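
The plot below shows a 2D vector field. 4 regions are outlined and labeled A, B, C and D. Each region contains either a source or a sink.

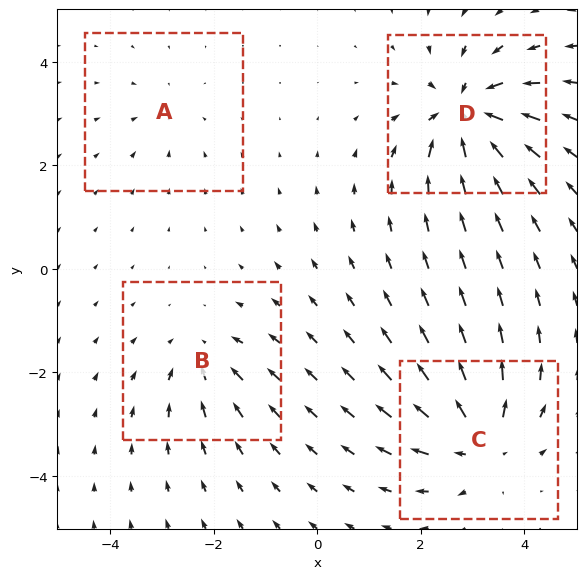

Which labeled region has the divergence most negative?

Divergence at each region's feature centre — A: about -2, B: about -4, C: about +6, D: about -8. Region D is most negative.

D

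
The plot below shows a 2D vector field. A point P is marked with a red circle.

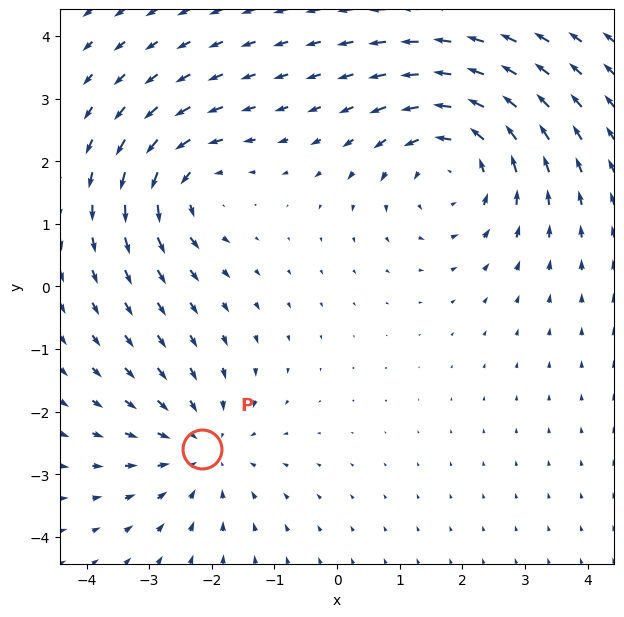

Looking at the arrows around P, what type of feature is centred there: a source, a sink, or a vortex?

At P (-2.2, -2.6) the arrows converge inward. Divergence about -3, curl ≈0 — negative divergence with near-zero curl is a sink.

sink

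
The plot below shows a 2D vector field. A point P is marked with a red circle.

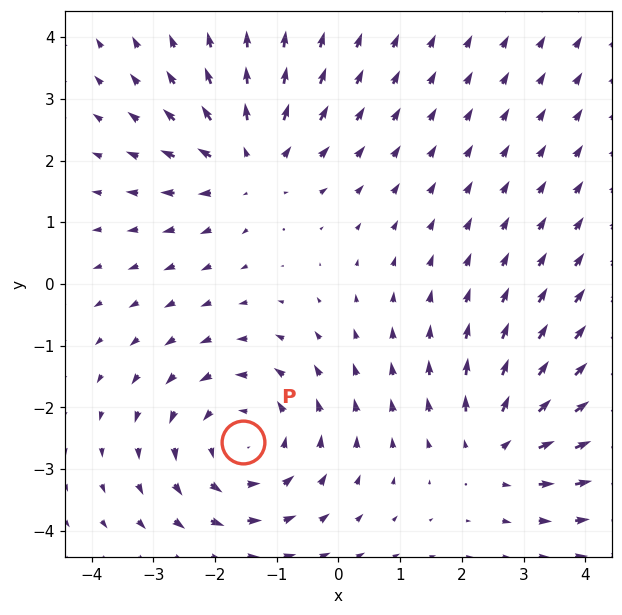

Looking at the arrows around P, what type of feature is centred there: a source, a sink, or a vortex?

vortex

At P (-1.5, -2.6) the arrows circulate counterclockwise. Divergence ≈0, curl about +3 — near-zero divergence with nonzero curl is a vortex.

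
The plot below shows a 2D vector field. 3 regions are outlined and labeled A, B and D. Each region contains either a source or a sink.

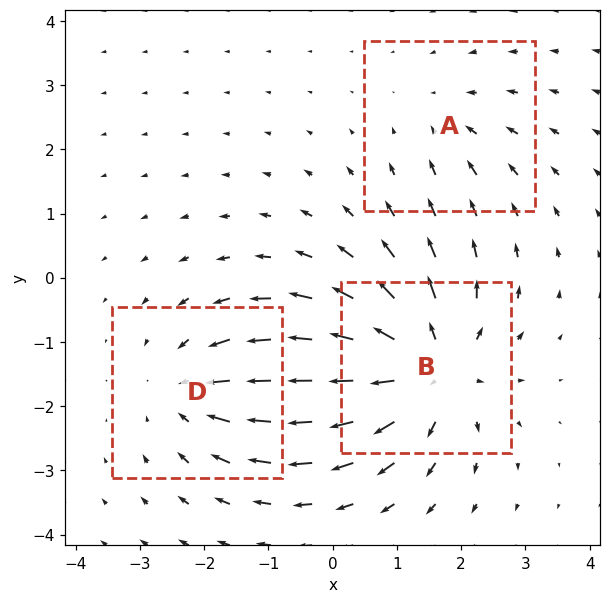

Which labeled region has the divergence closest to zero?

Divergence at each region's feature centre — A: about -2, B: about +5, D: about -3. Region A is closest to zero.

A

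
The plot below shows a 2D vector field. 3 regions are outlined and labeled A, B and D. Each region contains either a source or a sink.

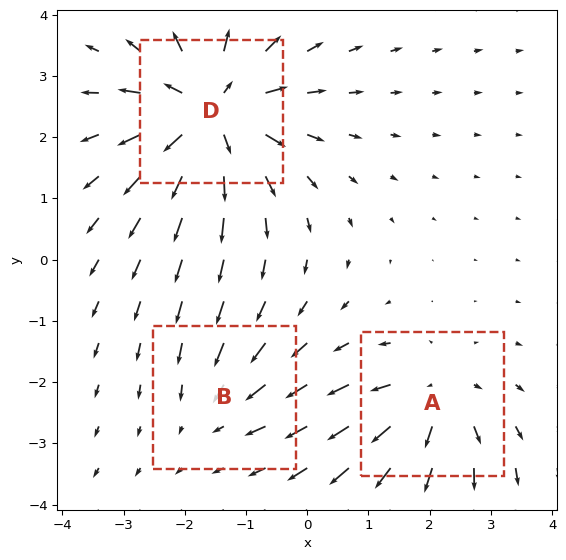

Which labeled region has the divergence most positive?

Divergence at each region's feature centre — A: about +4, B: about -2, D: about +6. Region D is most positive.

D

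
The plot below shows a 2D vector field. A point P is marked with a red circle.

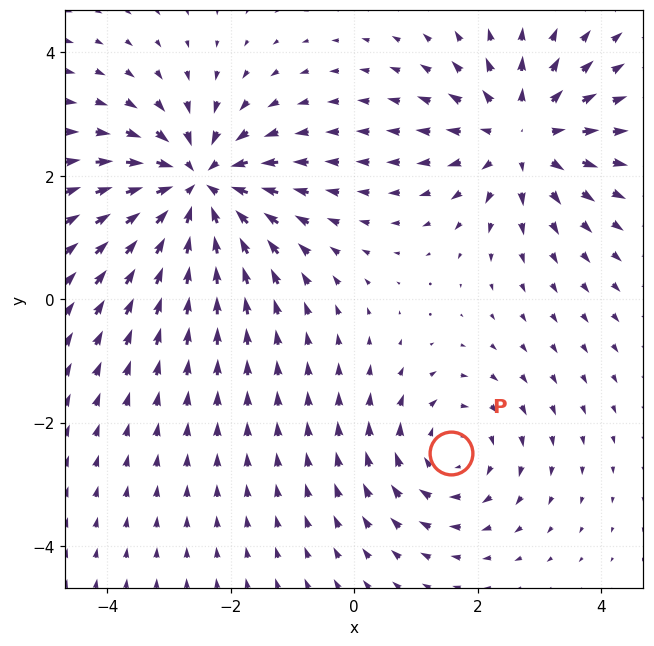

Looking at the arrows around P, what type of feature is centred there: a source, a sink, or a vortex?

vortex

At P (1.6, -2.5) the arrows circulate clockwise. Divergence ≈0, curl about -3 — near-zero divergence with nonzero curl is a vortex.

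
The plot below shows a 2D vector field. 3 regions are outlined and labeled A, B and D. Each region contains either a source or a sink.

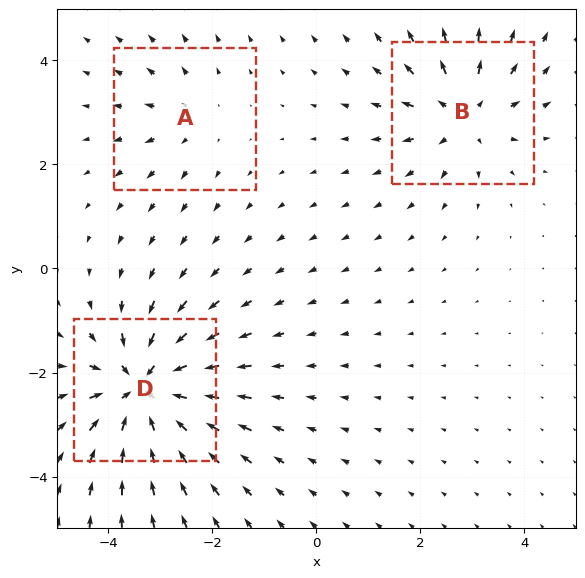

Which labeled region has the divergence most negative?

Divergence at each region's feature centre — A: about +2, B: about +4, D: about -5. Region D is most negative.

D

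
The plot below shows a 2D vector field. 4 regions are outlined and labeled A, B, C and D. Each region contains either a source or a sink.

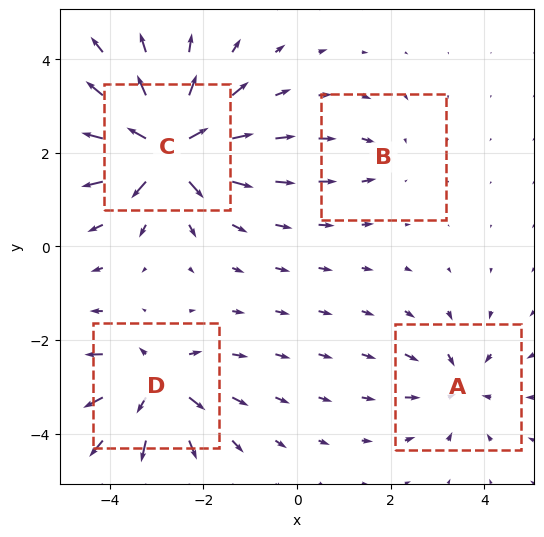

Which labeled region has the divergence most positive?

Divergence at each region's feature centre — A: about -4, B: about -2, C: about +8, D: about +5. Region C is most positive.

C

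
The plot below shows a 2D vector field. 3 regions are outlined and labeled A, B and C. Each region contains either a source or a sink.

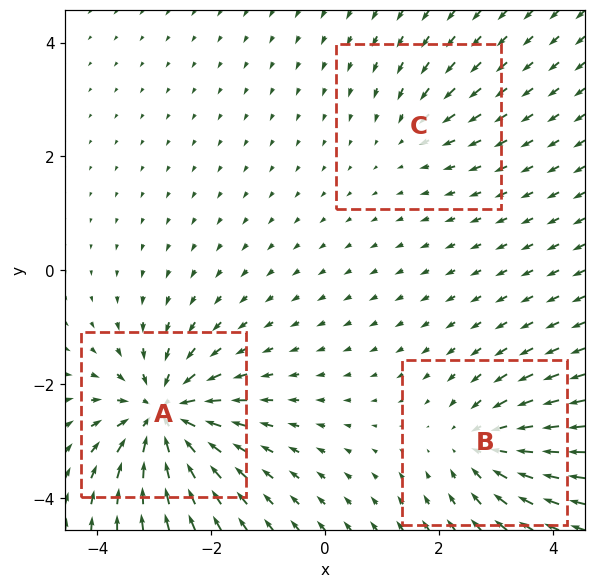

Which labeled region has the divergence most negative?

A

Divergence at each region's feature centre — A: about -6, B: about -4, C: about -2. Region A is most negative.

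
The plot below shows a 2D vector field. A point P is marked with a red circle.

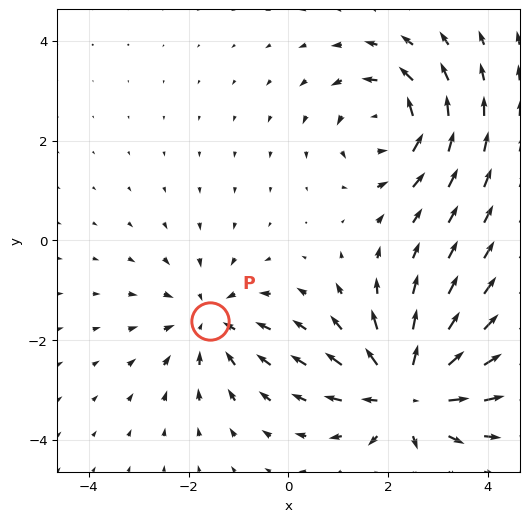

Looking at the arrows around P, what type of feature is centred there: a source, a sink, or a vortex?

sink

At P (-1.6, -1.6) the arrows converge inward. Divergence about -3, curl ≈0 — negative divergence with near-zero curl is a sink.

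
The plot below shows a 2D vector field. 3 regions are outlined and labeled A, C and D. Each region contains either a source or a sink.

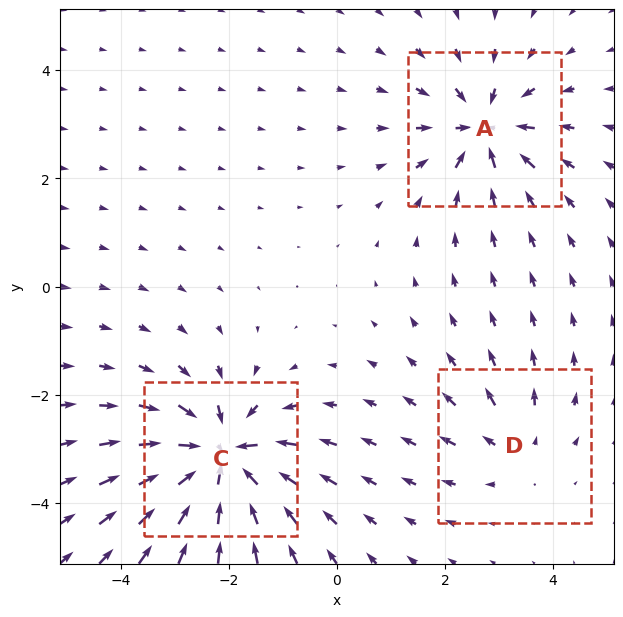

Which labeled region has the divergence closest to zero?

D

Divergence at each region's feature centre — A: about -4, C: about -6, D: about +2. Region D is closest to zero.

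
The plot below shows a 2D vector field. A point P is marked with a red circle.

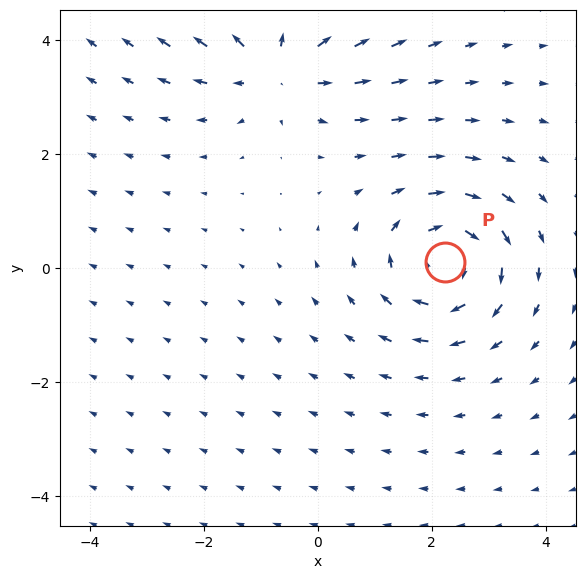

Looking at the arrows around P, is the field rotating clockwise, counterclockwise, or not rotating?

Near P at (2.2, 0.1) the arrows circulate clockwise. The curl (z-component) there is about -4; negative curl means clockwise rotation.

clockwise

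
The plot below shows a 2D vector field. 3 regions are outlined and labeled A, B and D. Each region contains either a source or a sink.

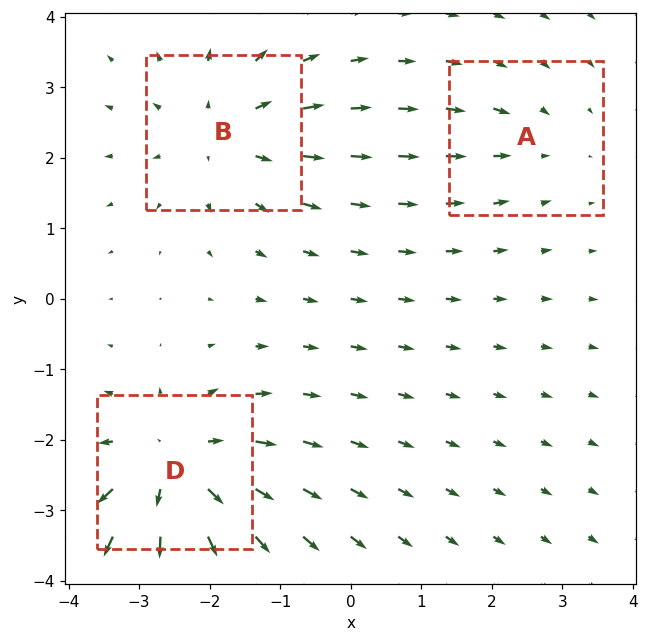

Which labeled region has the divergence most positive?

Divergence at each region's feature centre — A: about -2, B: about +3, D: about +4. Region D is most positive.

D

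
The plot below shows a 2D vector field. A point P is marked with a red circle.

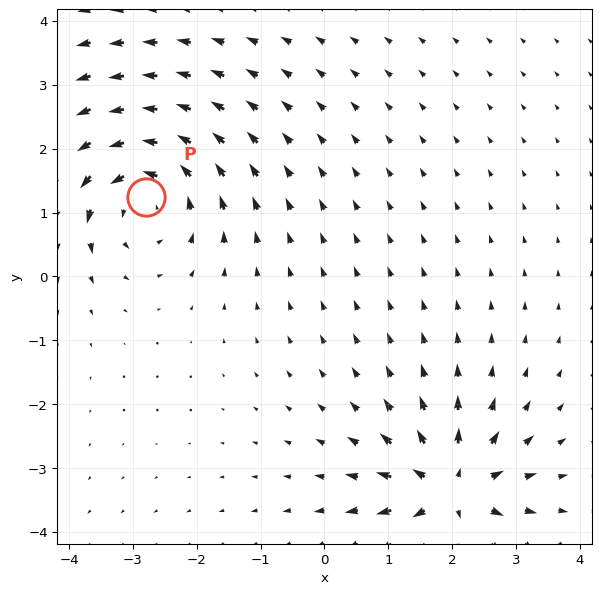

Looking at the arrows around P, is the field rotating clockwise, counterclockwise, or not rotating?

Near P at (-2.8, 1.2) the arrows circulate counterclockwise. The curl (z-component) there is about +4; positive curl means counterclockwise rotation.

counterclockwise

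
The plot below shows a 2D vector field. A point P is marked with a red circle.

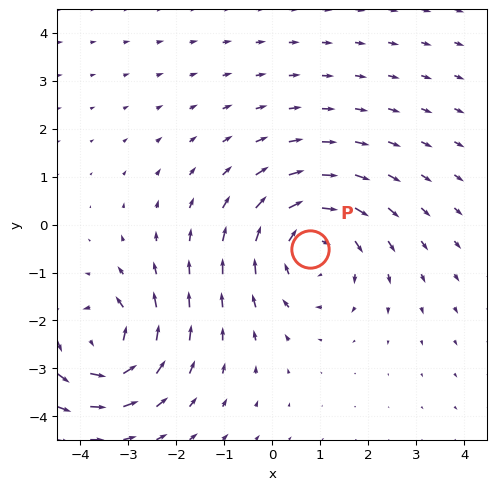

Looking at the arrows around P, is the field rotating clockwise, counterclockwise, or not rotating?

Near P at (0.8, -0.5) the arrows circulate clockwise. The curl (z-component) there is about -4; negative curl means clockwise rotation.

clockwise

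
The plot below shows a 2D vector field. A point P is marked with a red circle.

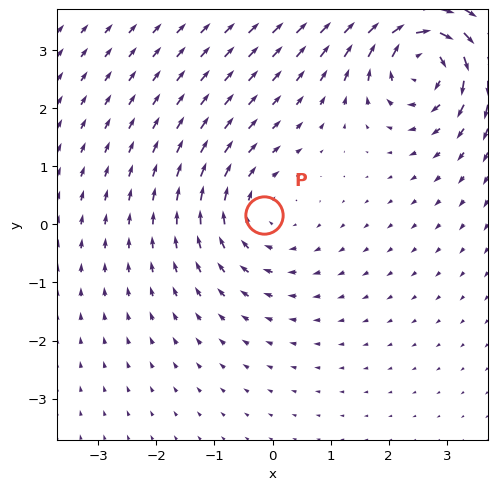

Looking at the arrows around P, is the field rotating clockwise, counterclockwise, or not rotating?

Near P at (-0.1, 0.2) the arrows circulate clockwise. The curl (z-component) there is about -3; negative curl means clockwise rotation.

clockwise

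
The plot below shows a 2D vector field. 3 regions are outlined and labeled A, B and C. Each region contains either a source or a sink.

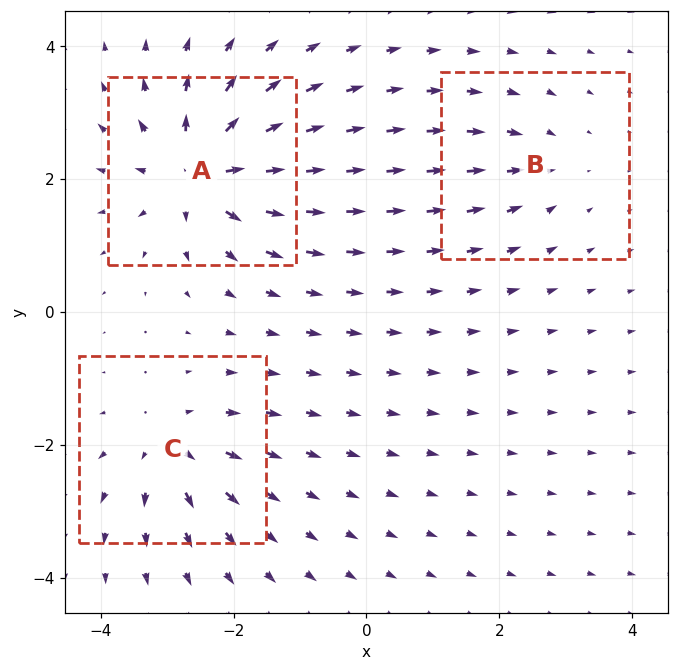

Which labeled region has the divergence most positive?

A

Divergence at each region's feature centre — A: about +6, B: about -2, C: about +4. Region A is most positive.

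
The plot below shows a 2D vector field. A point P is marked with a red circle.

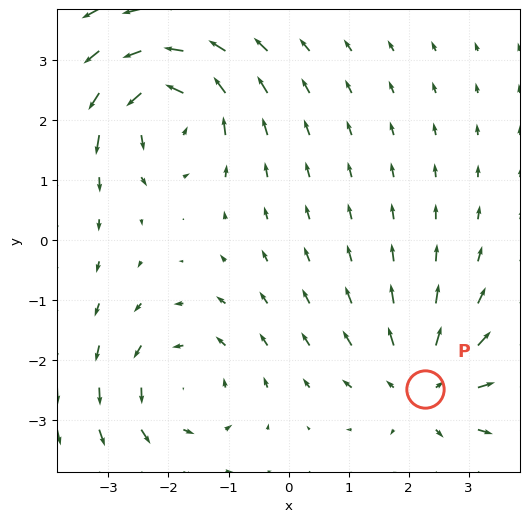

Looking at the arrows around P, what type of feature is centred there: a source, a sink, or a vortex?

source

At P (2.3, -2.5) the arrows spread outward. Divergence about +3, curl ≈0 — positive divergence with near-zero curl is a source.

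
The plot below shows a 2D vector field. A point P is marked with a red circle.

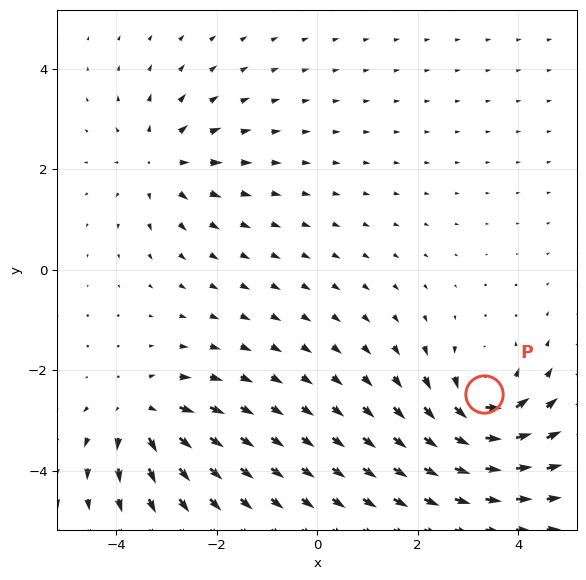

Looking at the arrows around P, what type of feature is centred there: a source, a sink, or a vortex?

vortex

At P (3.3, -2.5) the arrows circulate counterclockwise. Divergence ≈0, curl about +7 — near-zero divergence with nonzero curl is a vortex.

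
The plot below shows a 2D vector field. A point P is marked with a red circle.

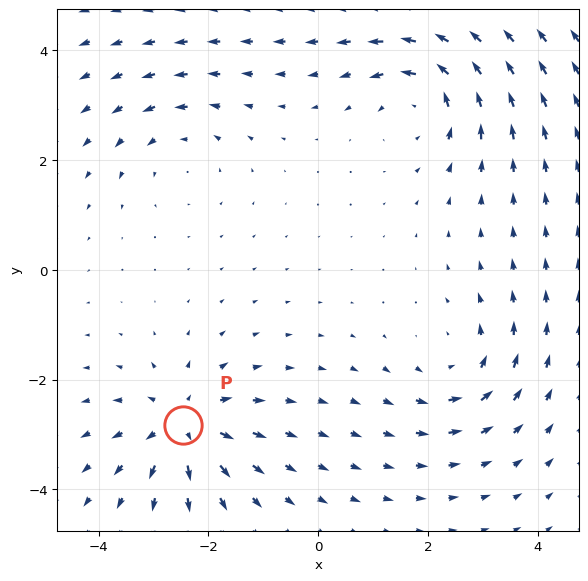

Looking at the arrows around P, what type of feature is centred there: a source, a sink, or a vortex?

At P (-2.5, -2.8) the arrows spread outward. Divergence about +5, curl ≈0 — positive divergence with near-zero curl is a source.

source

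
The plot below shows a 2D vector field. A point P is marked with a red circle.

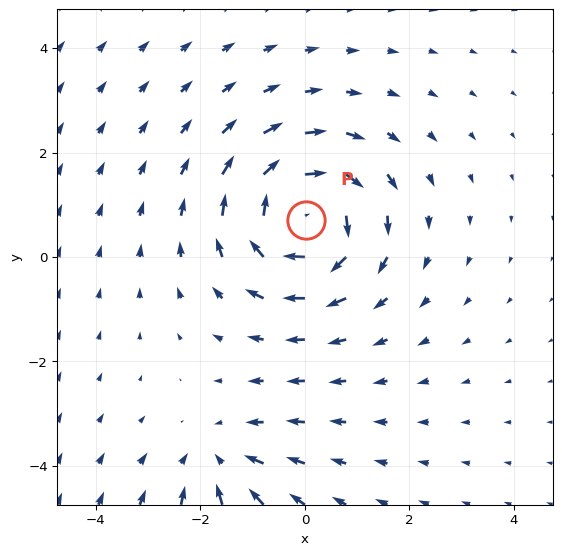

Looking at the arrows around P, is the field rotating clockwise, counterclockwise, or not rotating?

Near P at (0.0, 0.7) the arrows circulate clockwise. The curl (z-component) there is about -6; negative curl means clockwise rotation.

clockwise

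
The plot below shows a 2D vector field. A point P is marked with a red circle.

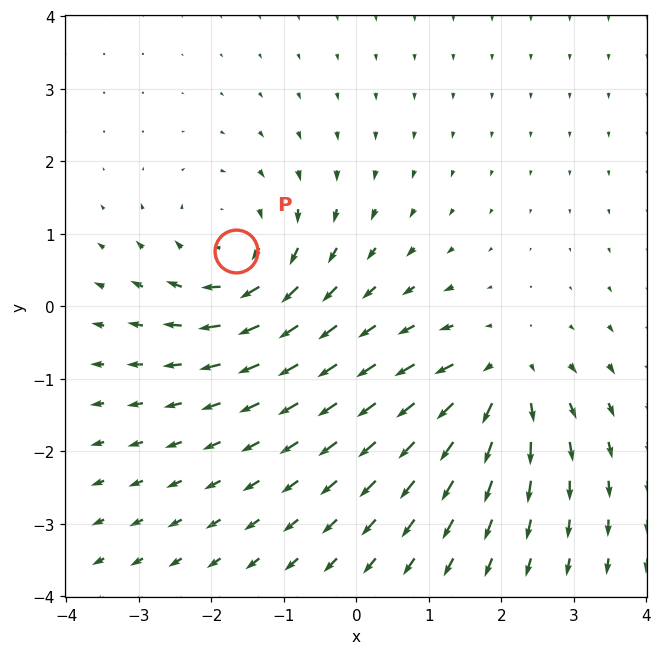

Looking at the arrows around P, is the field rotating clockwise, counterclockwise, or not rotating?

clockwise

Near P at (-1.7, 0.8) the arrows circulate clockwise. The curl (z-component) there is about -3; negative curl means clockwise rotation.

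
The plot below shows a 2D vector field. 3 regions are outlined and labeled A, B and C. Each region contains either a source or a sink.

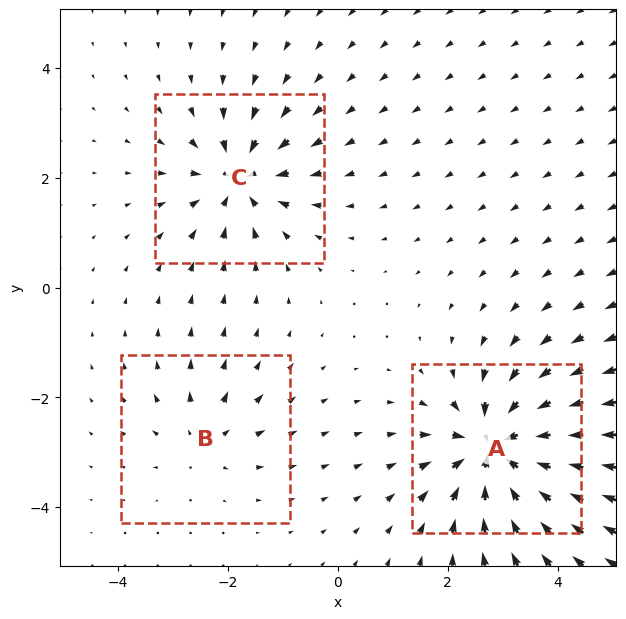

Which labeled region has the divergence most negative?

A

Divergence at each region's feature centre — A: about -6, B: about +2, C: about -4. Region A is most negative.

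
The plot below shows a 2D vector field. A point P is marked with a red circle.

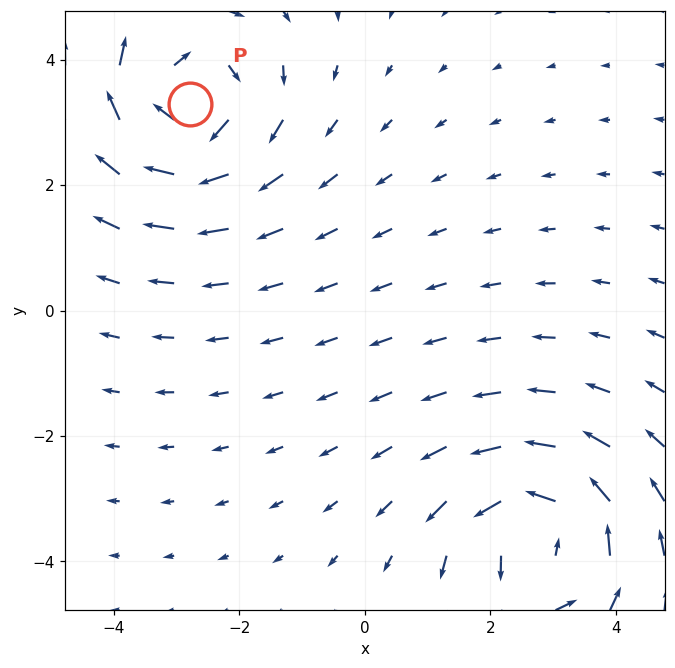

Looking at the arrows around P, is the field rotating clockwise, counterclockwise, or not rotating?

Near P at (-2.8, 3.3) the arrows circulate clockwise. The curl (z-component) there is about -4; negative curl means clockwise rotation.

clockwise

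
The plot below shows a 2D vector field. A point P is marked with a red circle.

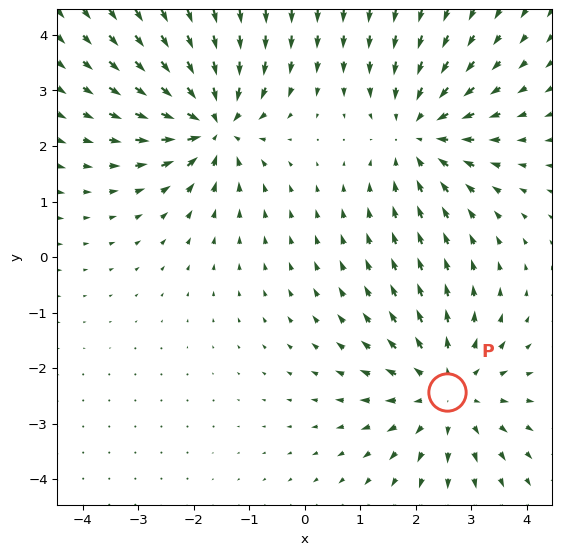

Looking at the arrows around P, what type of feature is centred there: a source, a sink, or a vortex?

At P (2.6, -2.4) the arrows spread outward. Divergence about +4, curl ≈0 — positive divergence with near-zero curl is a source.

source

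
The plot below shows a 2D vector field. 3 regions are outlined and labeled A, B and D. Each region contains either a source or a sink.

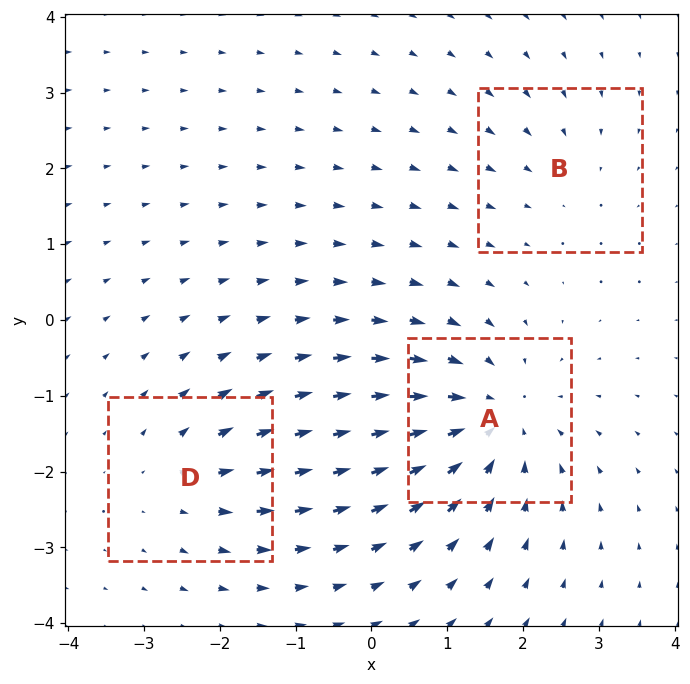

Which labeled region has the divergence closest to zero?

B

Divergence at each region's feature centre — A: about -5, B: about -2, D: about +3. Region B is closest to zero.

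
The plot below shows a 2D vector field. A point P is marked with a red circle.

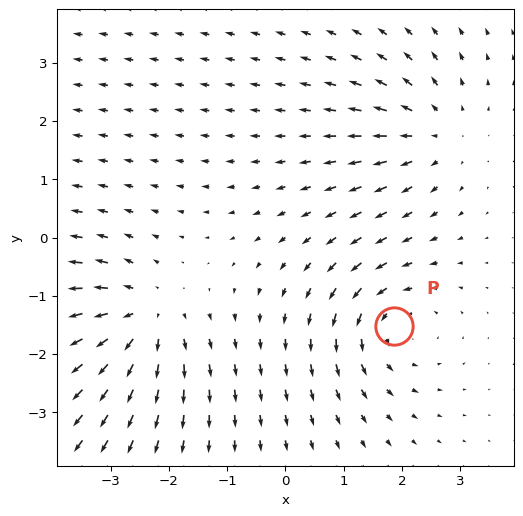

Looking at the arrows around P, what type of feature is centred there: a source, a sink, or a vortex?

At P (1.9, -1.5) the arrows circulate counterclockwise. Divergence ≈0, curl about +5 — near-zero divergence with nonzero curl is a vortex.

vortex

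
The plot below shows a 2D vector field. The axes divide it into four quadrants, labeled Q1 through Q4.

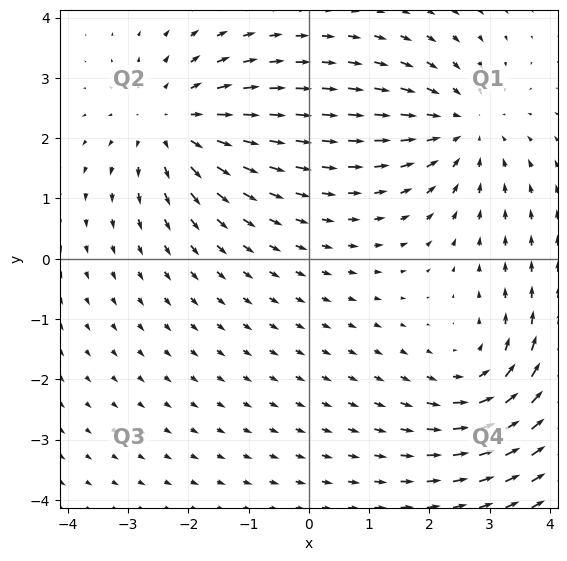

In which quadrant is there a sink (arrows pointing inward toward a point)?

The sink sits at approximately (2.6, 2.2), which lies in quadrant Q1. The divergence there is about -3, negative as expected for a sink.

Q1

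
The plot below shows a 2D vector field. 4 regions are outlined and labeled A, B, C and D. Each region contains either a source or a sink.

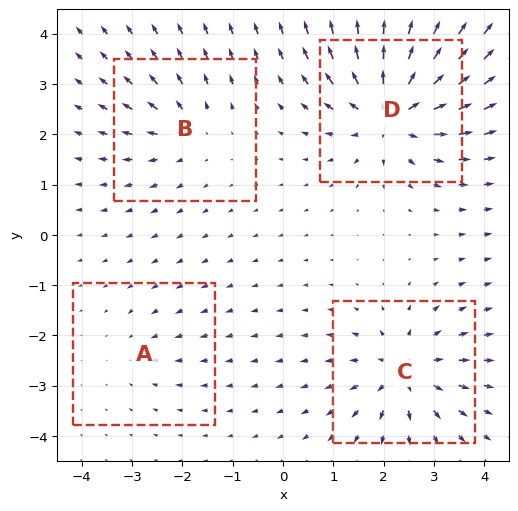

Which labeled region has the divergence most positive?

Divergence at each region's feature centre — A: about -2, B: about +4, C: about +6, D: about +8. Region D is most positive.

D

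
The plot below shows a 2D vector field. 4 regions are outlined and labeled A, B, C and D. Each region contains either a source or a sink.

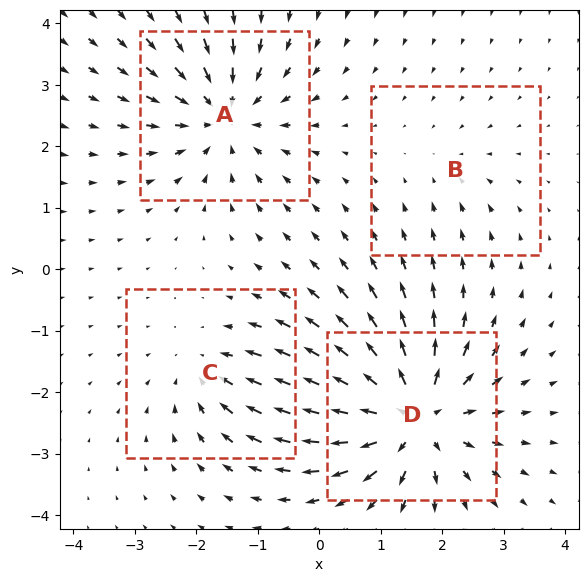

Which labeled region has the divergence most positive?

Divergence at each region's feature centre — A: about -6, B: about -2, C: about -4, D: about +8. Region D is most positive.

D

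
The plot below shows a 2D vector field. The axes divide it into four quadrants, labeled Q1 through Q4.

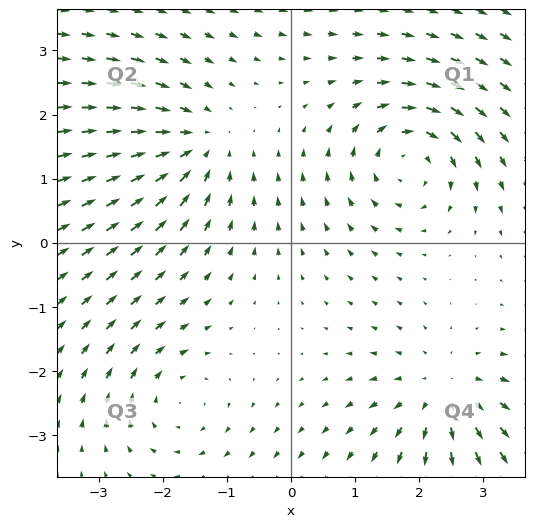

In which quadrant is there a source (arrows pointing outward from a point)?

The source sits at approximately (2.4, -2.4), which lies in quadrant Q4. The divergence there is about +3, positive as expected for a source.

Q4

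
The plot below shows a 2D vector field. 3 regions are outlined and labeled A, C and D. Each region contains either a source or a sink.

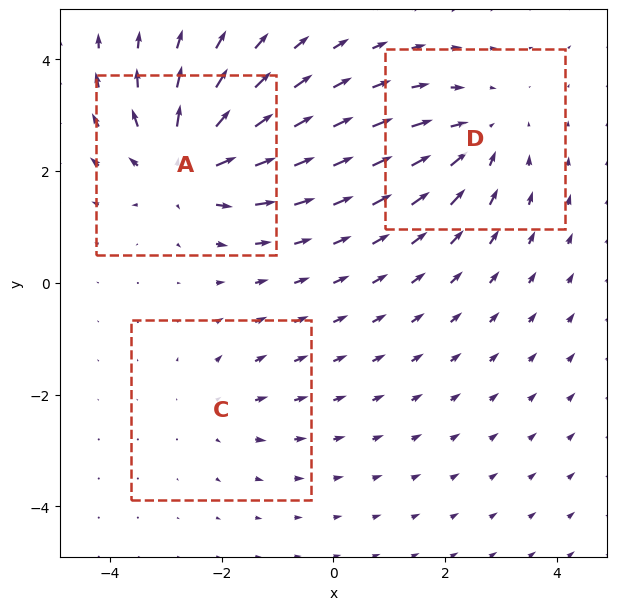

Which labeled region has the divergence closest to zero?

C

Divergence at each region's feature centre — A: about +5, C: about +2, D: about -3. Region C is closest to zero.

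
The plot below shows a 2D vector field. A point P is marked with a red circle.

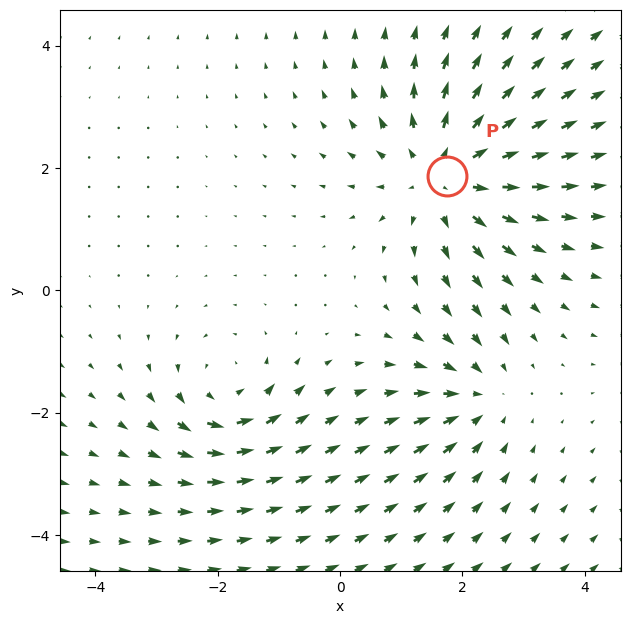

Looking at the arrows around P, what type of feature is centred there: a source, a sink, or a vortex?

At P (1.7, 1.9) the arrows spread outward. Divergence about +4, curl ≈0 — positive divergence with near-zero curl is a source.

source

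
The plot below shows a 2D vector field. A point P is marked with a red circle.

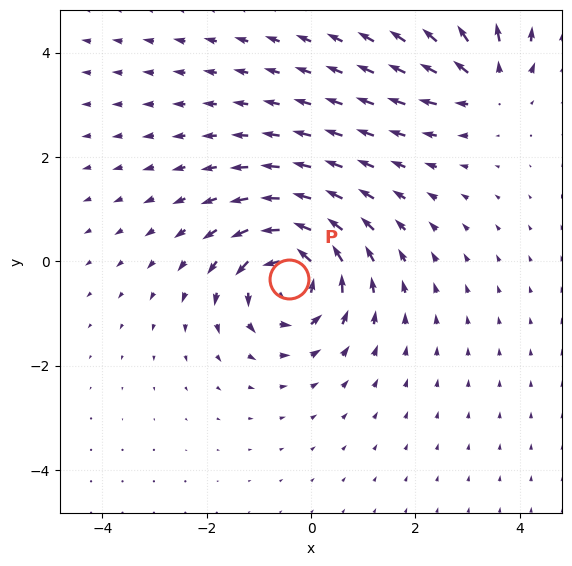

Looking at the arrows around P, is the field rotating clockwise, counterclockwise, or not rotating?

Near P at (-0.4, -0.3) the arrows circulate counterclockwise. The curl (z-component) there is about +5; positive curl means counterclockwise rotation.

counterclockwise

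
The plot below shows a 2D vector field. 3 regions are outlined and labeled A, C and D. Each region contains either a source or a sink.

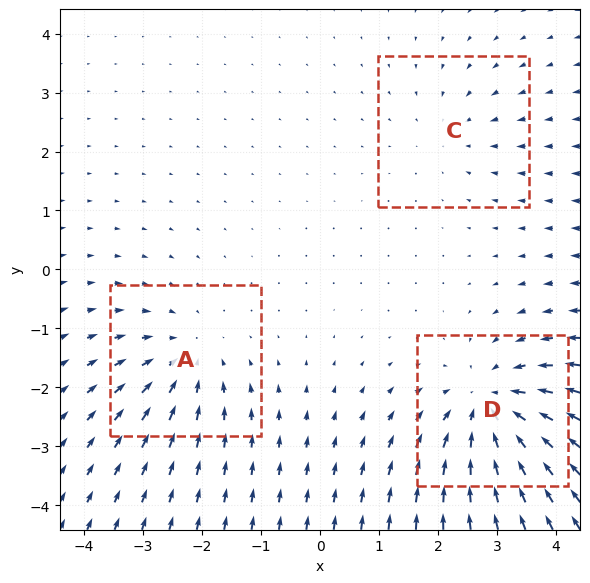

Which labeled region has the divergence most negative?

Divergence at each region's feature centre — A: about -3, C: about -2, D: about -5. Region D is most negative.

D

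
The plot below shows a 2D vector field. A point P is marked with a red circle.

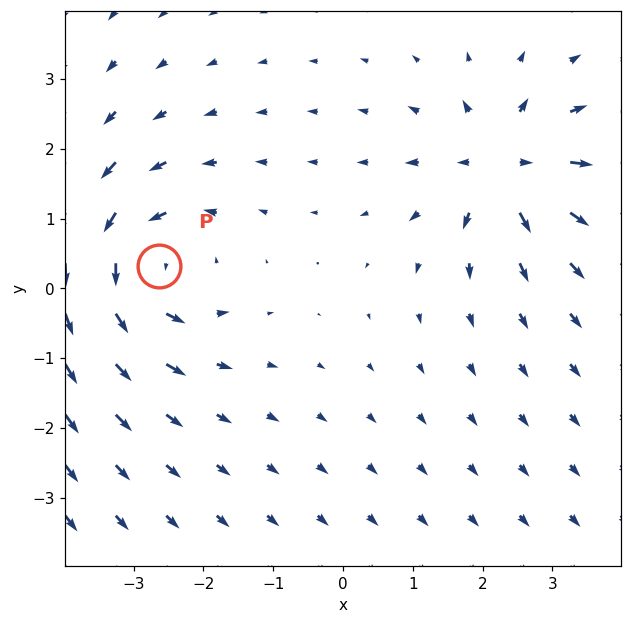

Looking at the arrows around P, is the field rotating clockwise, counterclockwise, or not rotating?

Near P at (-2.6, 0.3) the arrows circulate counterclockwise. The curl (z-component) there is about +4; positive curl means counterclockwise rotation.

counterclockwise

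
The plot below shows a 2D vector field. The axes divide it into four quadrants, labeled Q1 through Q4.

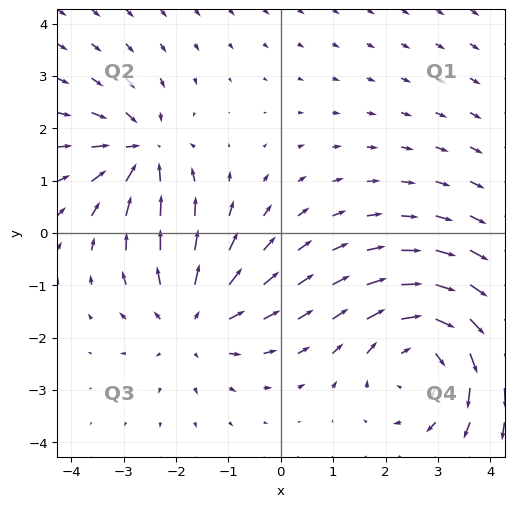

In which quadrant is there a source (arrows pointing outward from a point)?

Q3

The source sits at approximately (-1.7, -1.7), which lies in quadrant Q3. The divergence there is about +3, positive as expected for a source.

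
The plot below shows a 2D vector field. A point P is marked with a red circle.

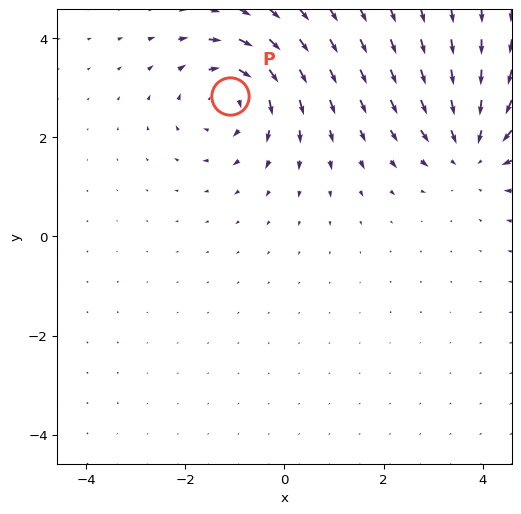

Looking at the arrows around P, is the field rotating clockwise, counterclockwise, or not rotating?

Near P at (-1.1, 2.8) the arrows circulate clockwise. The curl (z-component) there is about -5; negative curl means clockwise rotation.

clockwise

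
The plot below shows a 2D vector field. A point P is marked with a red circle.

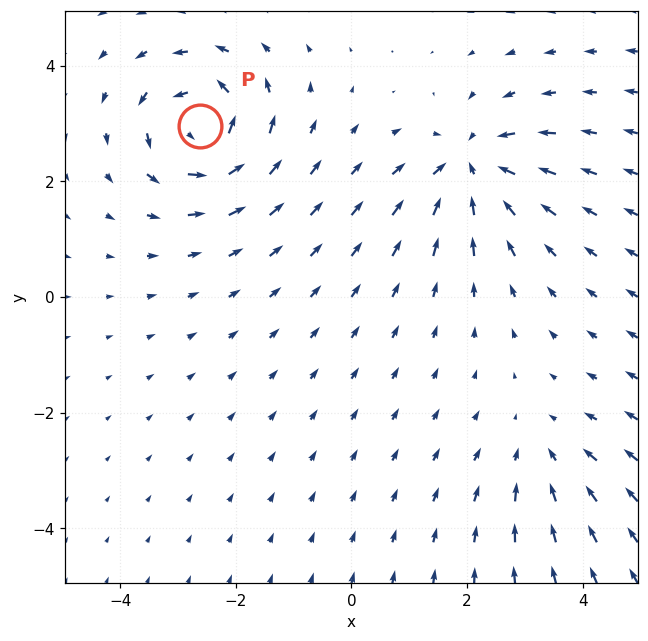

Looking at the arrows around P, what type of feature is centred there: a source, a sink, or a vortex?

At P (-2.6, 3.0) the arrows circulate counterclockwise. Divergence ≈0, curl about +6 — near-zero divergence with nonzero curl is a vortex.

vortex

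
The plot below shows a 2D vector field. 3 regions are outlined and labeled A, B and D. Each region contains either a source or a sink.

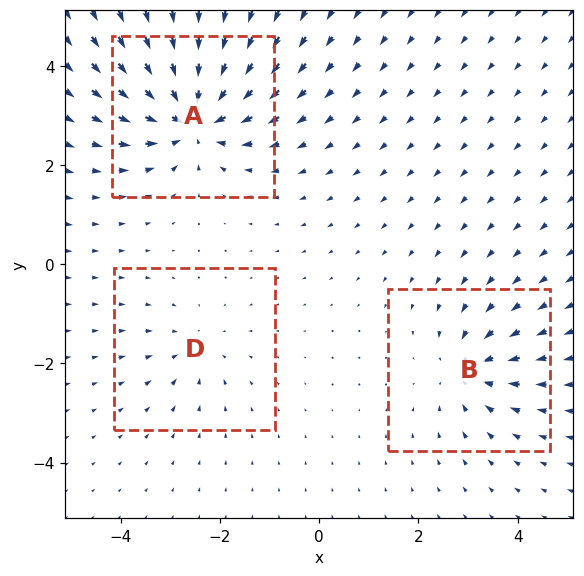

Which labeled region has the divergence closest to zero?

D

Divergence at each region's feature centre — A: about -6, B: about -3, D: about -2. Region D is closest to zero.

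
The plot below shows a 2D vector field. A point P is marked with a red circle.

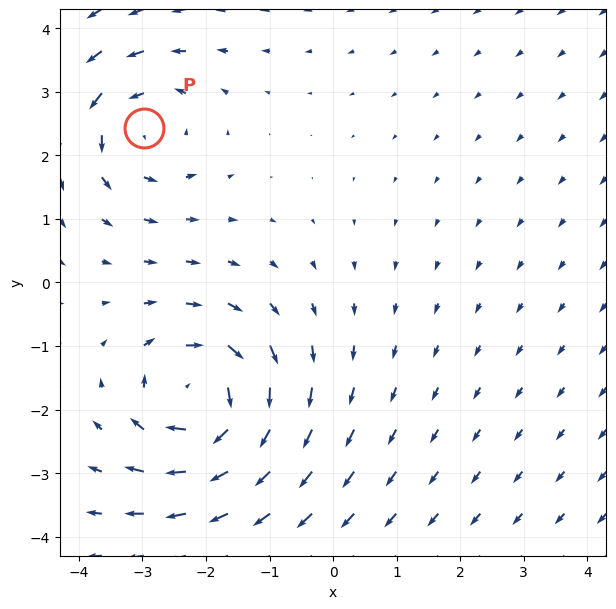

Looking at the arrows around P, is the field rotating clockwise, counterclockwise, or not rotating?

counterclockwise

Near P at (-3.0, 2.4) the arrows circulate counterclockwise. The curl (z-component) there is about +3; positive curl means counterclockwise rotation.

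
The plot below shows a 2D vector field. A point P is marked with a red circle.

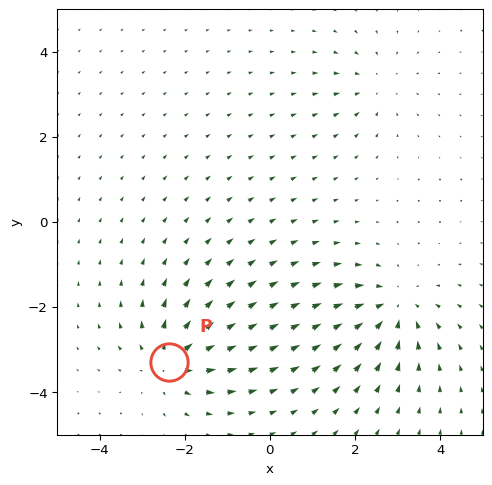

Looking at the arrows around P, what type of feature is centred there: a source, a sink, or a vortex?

source

At P (-2.4, -3.3) the arrows spread outward. Divergence about +5, curl ≈0 — positive divergence with near-zero curl is a source.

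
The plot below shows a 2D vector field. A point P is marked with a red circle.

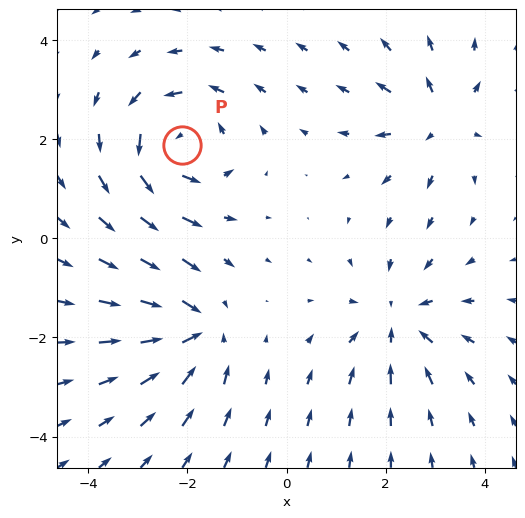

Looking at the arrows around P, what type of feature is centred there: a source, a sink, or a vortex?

vortex

At P (-2.1, 1.9) the arrows circulate counterclockwise. Divergence ≈0, curl about +4 — near-zero divergence with nonzero curl is a vortex.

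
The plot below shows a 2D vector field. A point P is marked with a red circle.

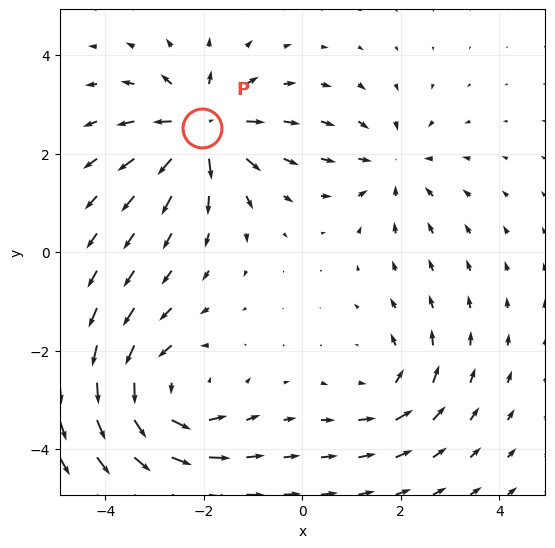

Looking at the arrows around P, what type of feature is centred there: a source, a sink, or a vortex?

At P (-2.0, 2.5) the arrows spread outward. Divergence about +5, curl ≈0 — positive divergence with near-zero curl is a source.

source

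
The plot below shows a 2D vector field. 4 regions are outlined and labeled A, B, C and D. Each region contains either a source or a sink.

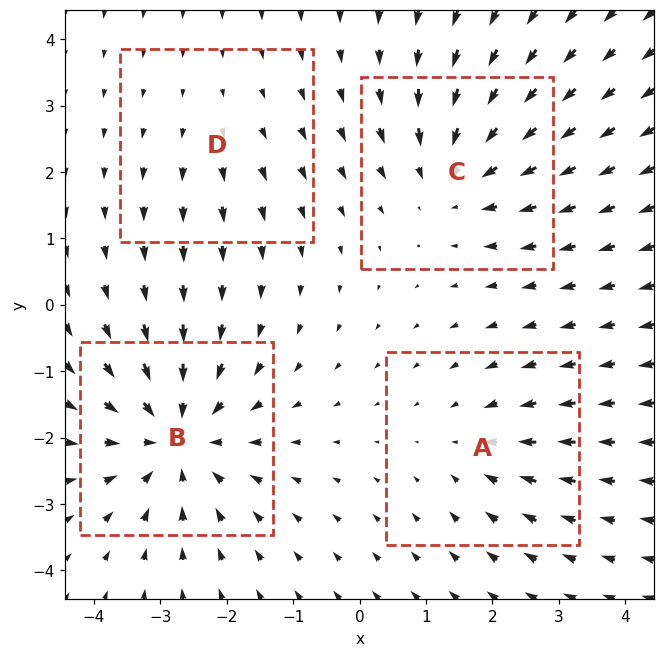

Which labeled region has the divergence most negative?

Divergence at each region's feature centre — A: about -3, B: about -7, C: about -5, D: about +2. Region B is most negative.

B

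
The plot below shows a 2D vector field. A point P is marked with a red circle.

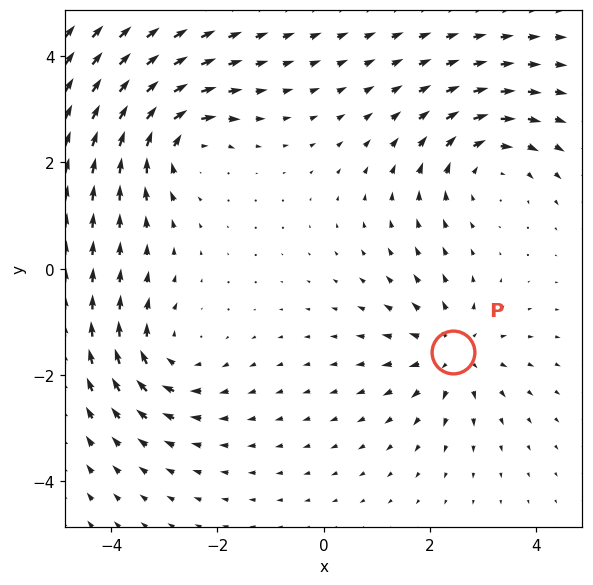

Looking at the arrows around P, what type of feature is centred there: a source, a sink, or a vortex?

At P (2.4, -1.6) the arrows spread outward. Divergence about +4, curl ≈0 — positive divergence with near-zero curl is a source.

source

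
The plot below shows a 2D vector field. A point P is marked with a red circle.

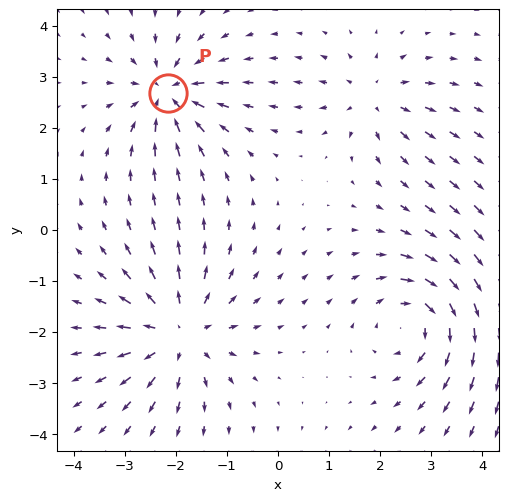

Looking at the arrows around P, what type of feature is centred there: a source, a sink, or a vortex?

At P (-2.2, 2.7) the arrows converge inward. Divergence about -5, curl ≈0 — negative divergence with near-zero curl is a sink.

sink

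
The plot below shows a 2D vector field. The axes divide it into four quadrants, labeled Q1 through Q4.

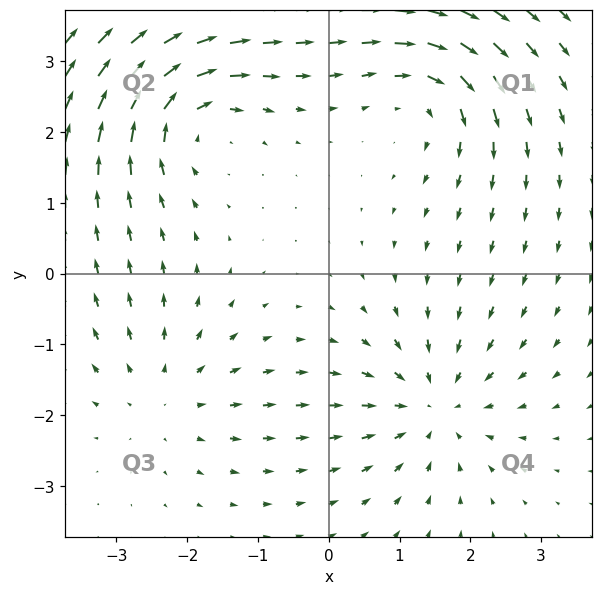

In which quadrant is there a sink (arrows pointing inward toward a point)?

Q4

The sink sits at approximately (1.5, -1.9), which lies in quadrant Q4. The divergence there is about -4, negative as expected for a sink.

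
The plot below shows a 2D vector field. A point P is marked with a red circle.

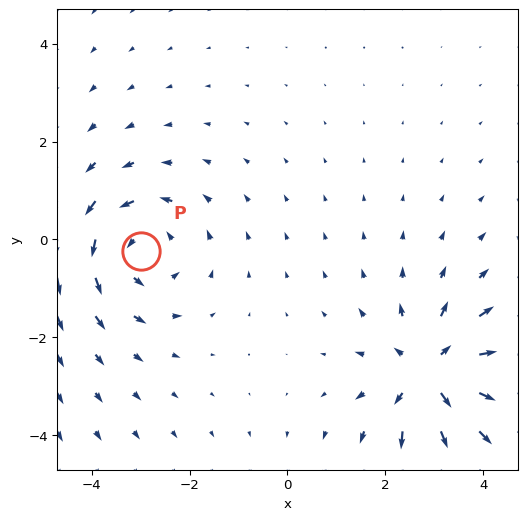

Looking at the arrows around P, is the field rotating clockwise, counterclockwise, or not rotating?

Near P at (-3.0, -0.2) the arrows circulate counterclockwise. The curl (z-component) there is about +3; positive curl means counterclockwise rotation.

counterclockwise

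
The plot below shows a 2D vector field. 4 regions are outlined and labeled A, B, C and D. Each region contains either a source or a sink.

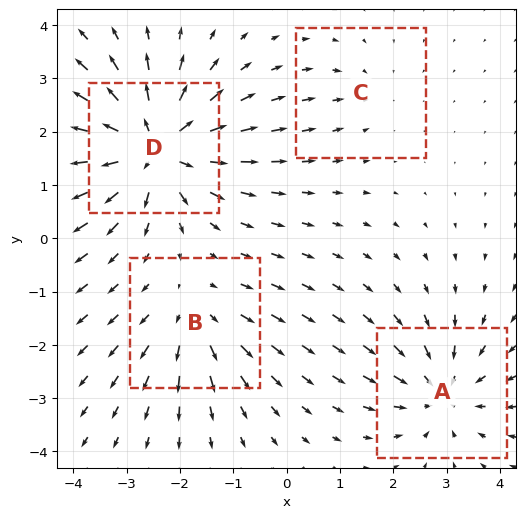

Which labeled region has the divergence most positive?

D

Divergence at each region's feature centre — A: about -5, B: about +4, C: about -2, D: about +8. Region D is most positive.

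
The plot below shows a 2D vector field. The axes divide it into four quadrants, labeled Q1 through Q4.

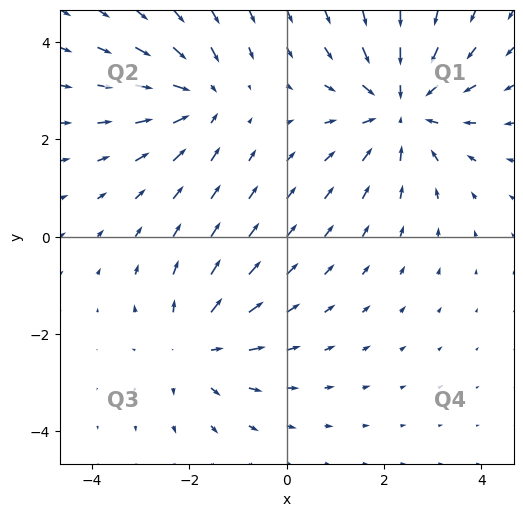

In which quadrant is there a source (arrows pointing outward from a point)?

The source sits at approximately (-1.9, -2.3), which lies in quadrant Q3. The divergence there is about +3, positive as expected for a source.

Q3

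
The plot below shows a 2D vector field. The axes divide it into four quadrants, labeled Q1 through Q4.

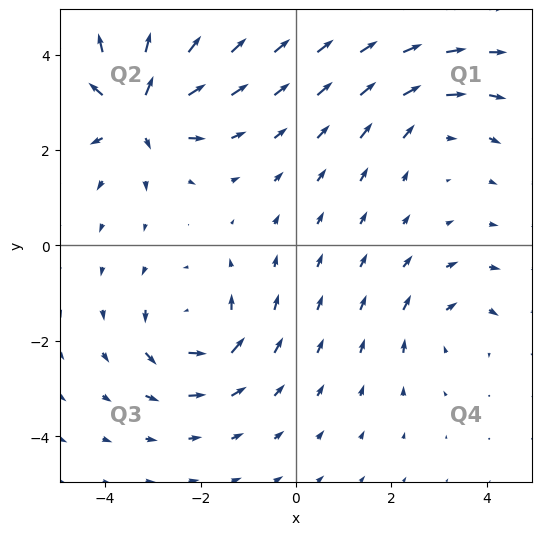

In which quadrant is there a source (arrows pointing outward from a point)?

Q2

The source sits at approximately (-3.3, 2.8), which lies in quadrant Q2. The divergence there is about +7, positive as expected for a source.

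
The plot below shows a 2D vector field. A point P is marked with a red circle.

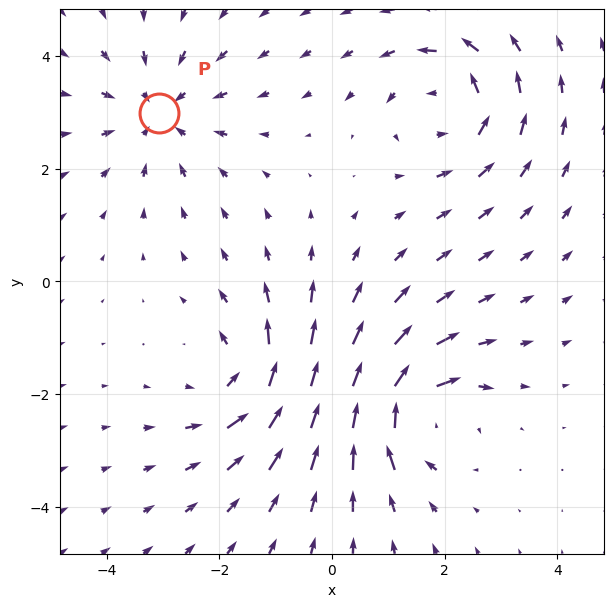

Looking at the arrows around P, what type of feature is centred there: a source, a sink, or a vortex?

sink

At P (-3.1, 3.0) the arrows converge inward. Divergence about -3, curl ≈0 — negative divergence with near-zero curl is a sink.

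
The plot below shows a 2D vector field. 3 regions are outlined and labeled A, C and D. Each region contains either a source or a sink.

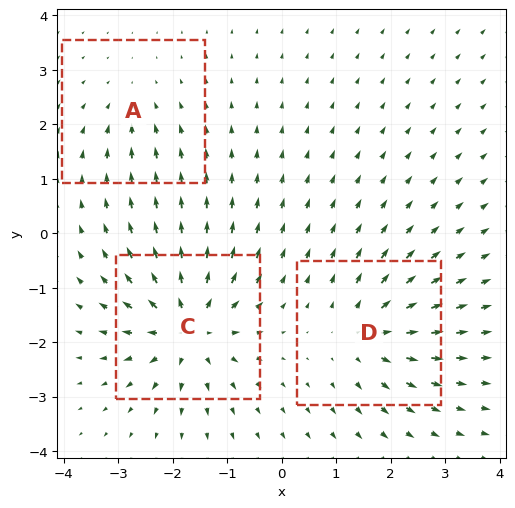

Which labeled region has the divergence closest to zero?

A

Divergence at each region's feature centre — A: about -2, C: about +6, D: about +4. Region A is closest to zero.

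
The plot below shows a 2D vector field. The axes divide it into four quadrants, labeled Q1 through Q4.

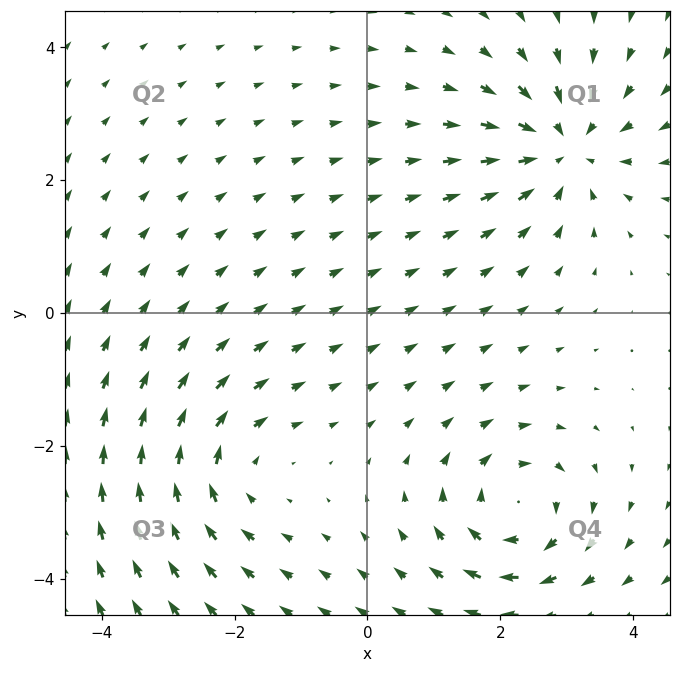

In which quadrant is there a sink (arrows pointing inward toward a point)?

The sink sits at approximately (3.0, 2.5), which lies in quadrant Q1. The divergence there is about -5, negative as expected for a sink.

Q1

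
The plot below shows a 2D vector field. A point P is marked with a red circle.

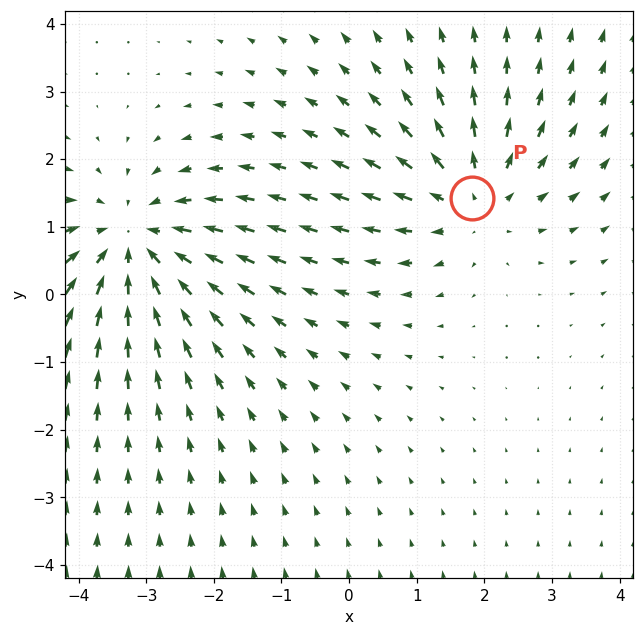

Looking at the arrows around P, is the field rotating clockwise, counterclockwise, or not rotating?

Near P at (1.8, 1.4) the arrows show no circulation. The curl there is ≈0.

not rotating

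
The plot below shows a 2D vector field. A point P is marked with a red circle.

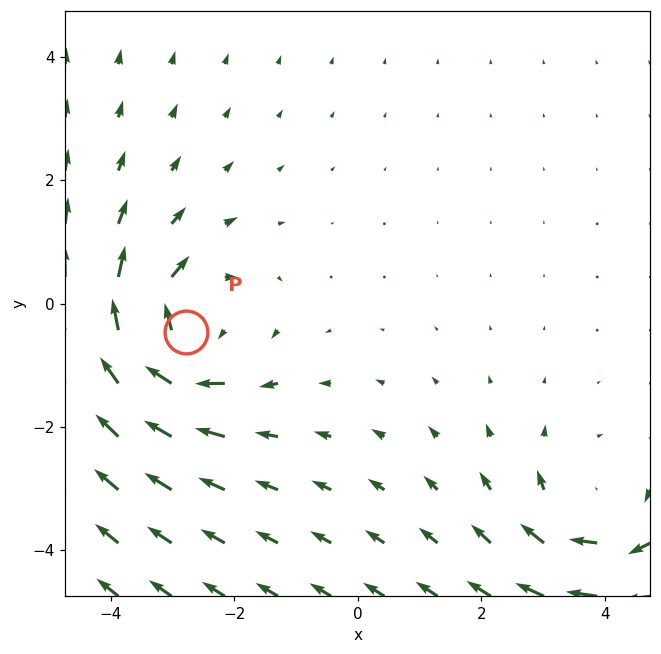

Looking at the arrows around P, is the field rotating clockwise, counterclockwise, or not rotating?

clockwise

Near P at (-2.8, -0.5) the arrows circulate clockwise. The curl (z-component) there is about -5; negative curl means clockwise rotation.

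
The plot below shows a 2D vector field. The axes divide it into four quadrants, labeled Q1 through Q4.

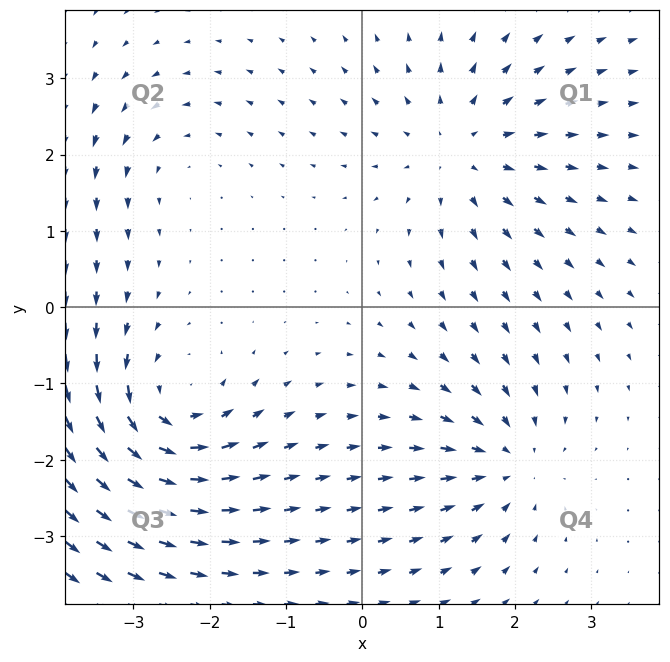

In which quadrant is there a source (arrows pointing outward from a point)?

Q1

The source sits at approximately (1.3, 2.1), which lies in quadrant Q1. The divergence there is about +4, positive as expected for a source.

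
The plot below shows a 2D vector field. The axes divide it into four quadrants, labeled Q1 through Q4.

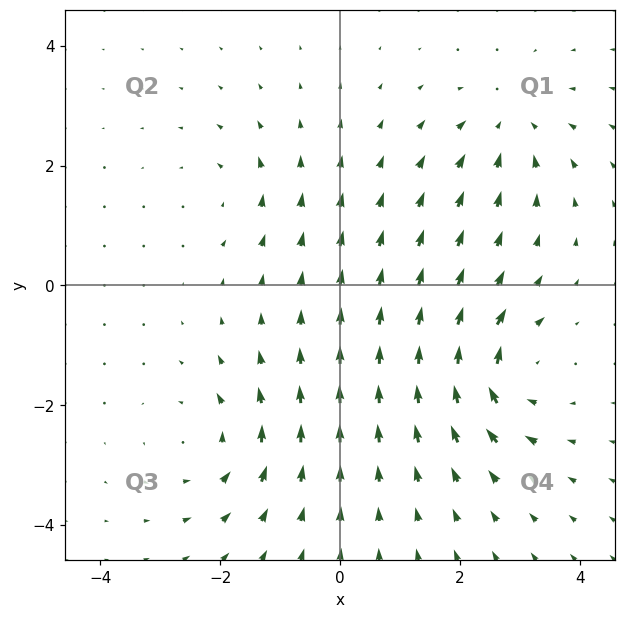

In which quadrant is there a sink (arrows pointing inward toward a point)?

Q1

The sink sits at approximately (2.8, 2.7), which lies in quadrant Q1. The divergence there is about -4, negative as expected for a sink.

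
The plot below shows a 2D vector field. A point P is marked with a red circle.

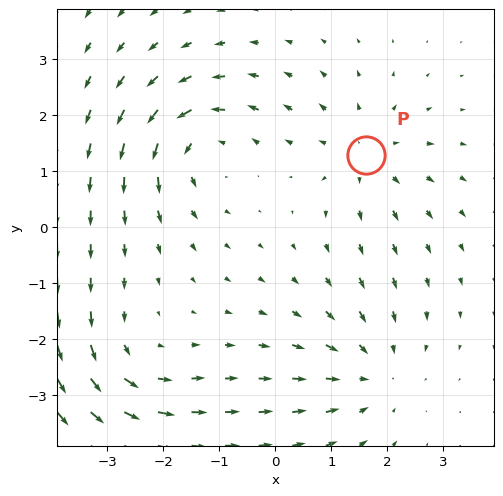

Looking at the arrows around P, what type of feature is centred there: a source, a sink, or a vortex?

source

At P (1.6, 1.3) the arrows spread outward. Divergence about +4, curl ≈0 — positive divergence with near-zero curl is a source.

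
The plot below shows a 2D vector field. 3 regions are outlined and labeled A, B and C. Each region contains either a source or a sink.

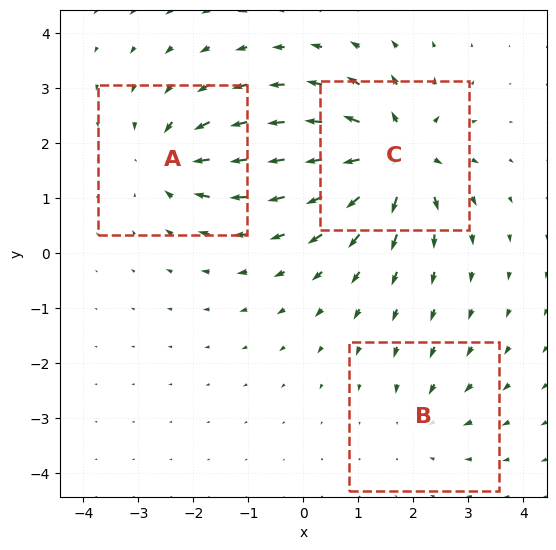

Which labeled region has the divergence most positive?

C

Divergence at each region's feature centre — A: about -4, B: about -2, C: about +6. Region C is most positive.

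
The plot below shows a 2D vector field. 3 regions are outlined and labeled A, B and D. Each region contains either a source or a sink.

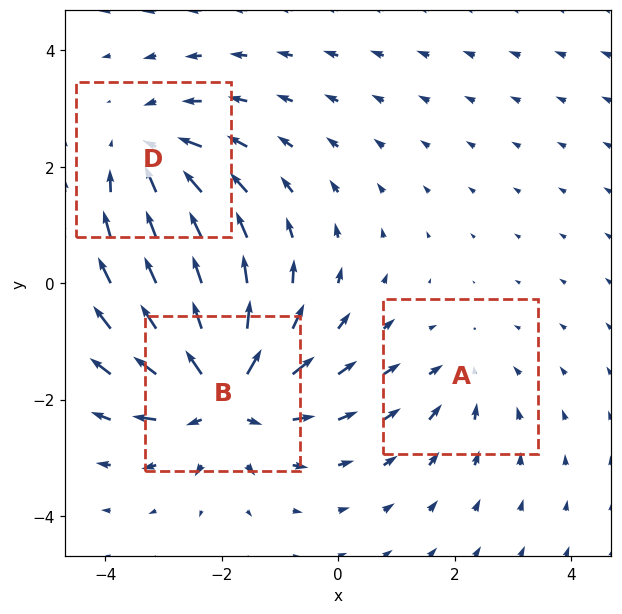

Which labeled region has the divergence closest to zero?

Divergence at each region's feature centre — A: about -2, B: about +6, D: about -3. Region A is closest to zero.

A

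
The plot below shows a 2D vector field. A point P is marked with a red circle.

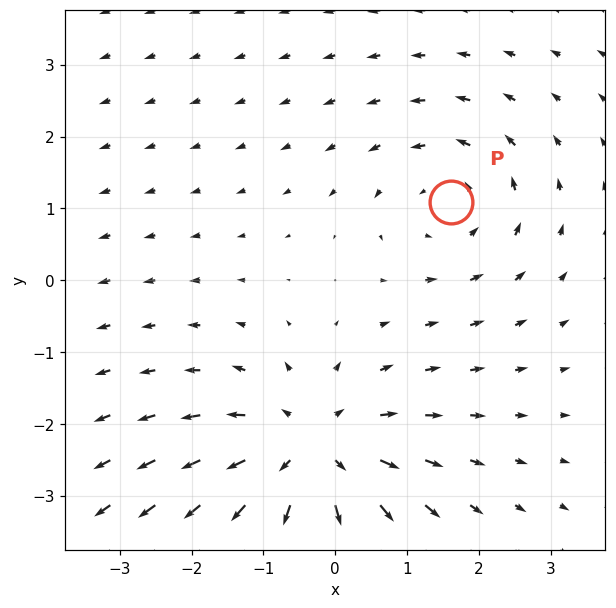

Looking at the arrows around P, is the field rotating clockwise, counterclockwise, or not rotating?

counterclockwise

Near P at (1.6, 1.1) the arrows circulate counterclockwise. The curl (z-component) there is about +3; positive curl means counterclockwise rotation.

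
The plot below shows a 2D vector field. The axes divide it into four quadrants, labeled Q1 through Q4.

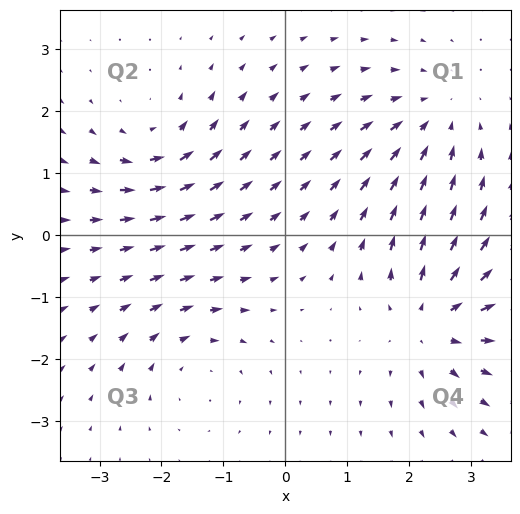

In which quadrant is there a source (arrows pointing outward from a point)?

Q4

The source sits at approximately (2.4, -1.4), which lies in quadrant Q4. The divergence there is about +5, positive as expected for a source.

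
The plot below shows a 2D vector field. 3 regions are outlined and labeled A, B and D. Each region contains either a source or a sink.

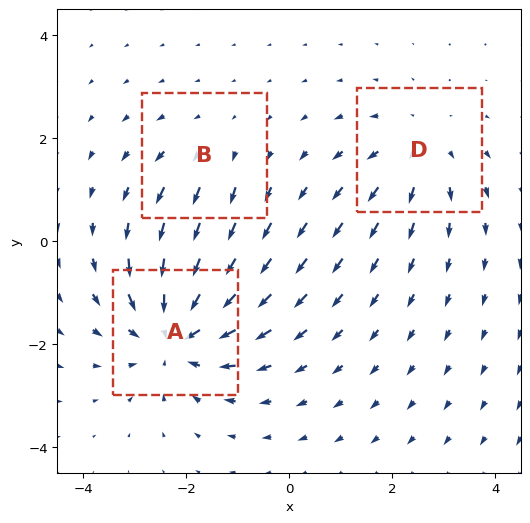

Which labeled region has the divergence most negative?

A

Divergence at each region's feature centre — A: about -5, B: about +2, D: about +3. Region A is most negative.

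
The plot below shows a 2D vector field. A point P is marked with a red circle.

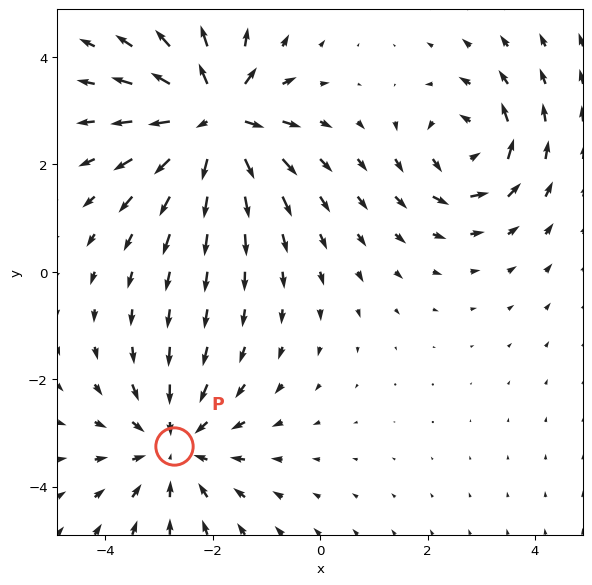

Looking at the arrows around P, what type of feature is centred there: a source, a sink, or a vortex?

At P (-2.7, -3.2) the arrows converge inward. Divergence about -3, curl ≈0 — negative divergence with near-zero curl is a sink.

sink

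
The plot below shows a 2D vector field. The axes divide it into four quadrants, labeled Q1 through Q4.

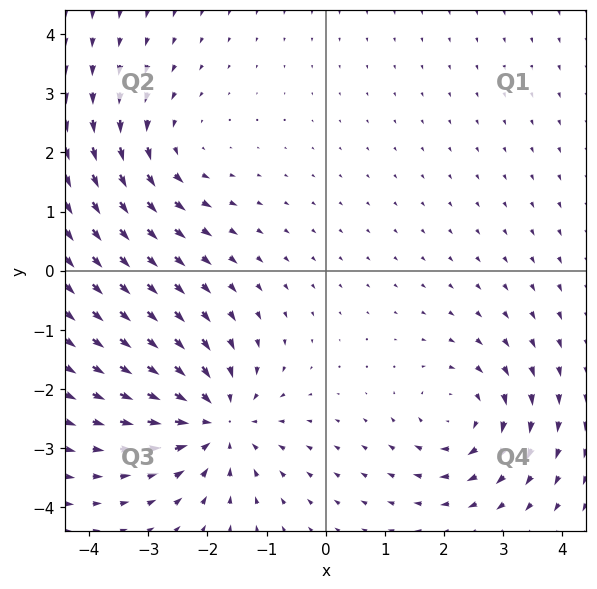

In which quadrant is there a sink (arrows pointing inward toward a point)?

Q3

The sink sits at approximately (-1.8, -2.5), which lies in quadrant Q3. The divergence there is about -4, negative as expected for a sink.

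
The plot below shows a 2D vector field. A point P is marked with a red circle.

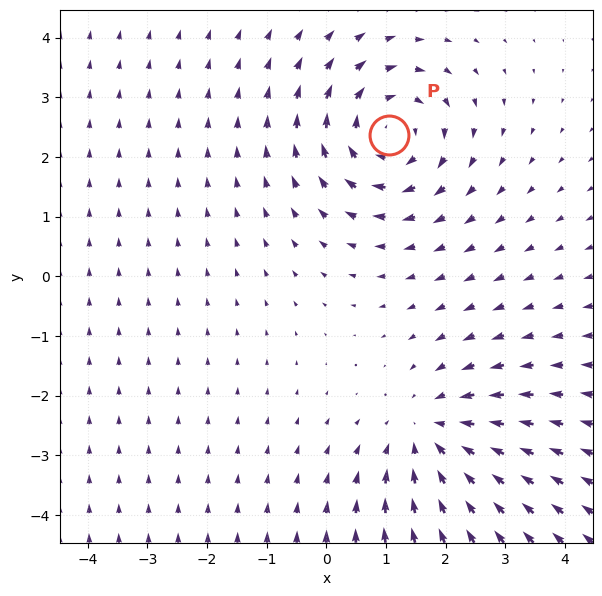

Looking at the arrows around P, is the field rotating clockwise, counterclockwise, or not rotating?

clockwise

Near P at (1.1, 2.4) the arrows circulate clockwise. The curl (z-component) there is about -5; negative curl means clockwise rotation.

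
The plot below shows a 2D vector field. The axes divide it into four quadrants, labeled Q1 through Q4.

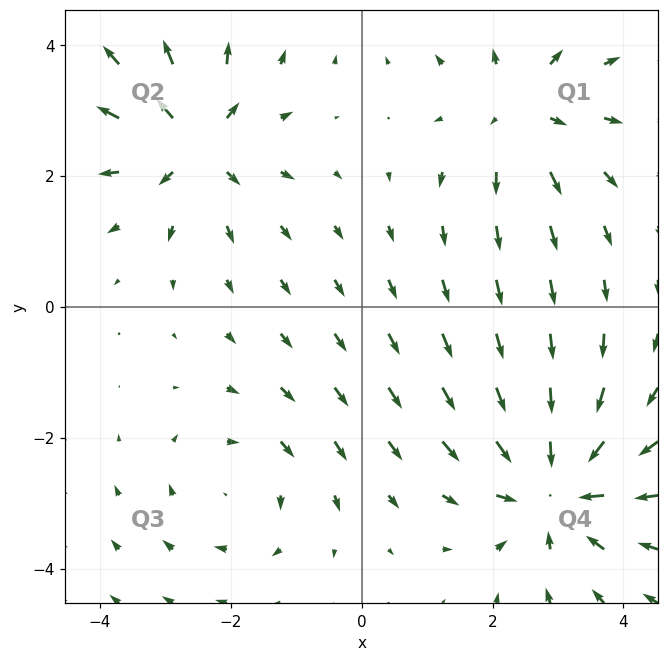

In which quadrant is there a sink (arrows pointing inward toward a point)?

Q4

The sink sits at approximately (3.0, -2.8), which lies in quadrant Q4. The divergence there is about -4, negative as expected for a sink.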